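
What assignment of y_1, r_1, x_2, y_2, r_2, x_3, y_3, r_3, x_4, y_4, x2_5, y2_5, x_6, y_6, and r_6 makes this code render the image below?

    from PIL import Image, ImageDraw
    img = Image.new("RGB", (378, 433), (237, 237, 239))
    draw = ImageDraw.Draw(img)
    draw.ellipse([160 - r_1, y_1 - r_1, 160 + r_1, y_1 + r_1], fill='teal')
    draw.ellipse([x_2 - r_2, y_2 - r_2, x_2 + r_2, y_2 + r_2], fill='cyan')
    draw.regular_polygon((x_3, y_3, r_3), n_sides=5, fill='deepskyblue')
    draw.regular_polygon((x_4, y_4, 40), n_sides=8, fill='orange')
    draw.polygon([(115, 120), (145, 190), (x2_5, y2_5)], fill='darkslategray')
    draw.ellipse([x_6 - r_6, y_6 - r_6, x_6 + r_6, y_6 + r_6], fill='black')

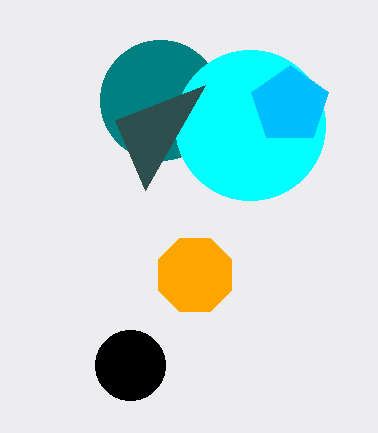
y_1 = 100; r_1 = 60; x_2 = 250; y_2 = 125; r_2 = 75; x_3 = 290; y_3 = 105; r_3 = 40; x_4 = 195; y_4 = 275; x2_5 = 205; y2_5 = 85; x_6 = 130; y_6 = 365; r_6 = 35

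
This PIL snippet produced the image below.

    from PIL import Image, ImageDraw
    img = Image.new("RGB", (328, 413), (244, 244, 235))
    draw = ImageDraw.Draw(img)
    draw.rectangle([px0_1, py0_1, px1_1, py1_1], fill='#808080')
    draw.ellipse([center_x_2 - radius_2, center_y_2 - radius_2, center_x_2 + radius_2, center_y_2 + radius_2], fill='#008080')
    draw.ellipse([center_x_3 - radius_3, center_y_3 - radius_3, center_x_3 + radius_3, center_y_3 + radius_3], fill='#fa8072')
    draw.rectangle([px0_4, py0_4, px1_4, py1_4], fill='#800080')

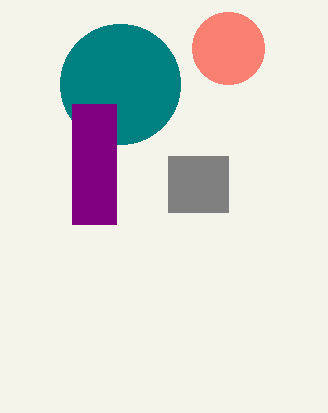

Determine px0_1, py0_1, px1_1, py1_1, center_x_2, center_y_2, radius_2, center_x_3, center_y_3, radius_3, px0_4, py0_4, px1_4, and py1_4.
px0_1 = 168, py0_1 = 156, px1_1 = 228, py1_1 = 212, center_x_2 = 120, center_y_2 = 84, radius_2 = 60, center_x_3 = 228, center_y_3 = 48, radius_3 = 36, px0_4 = 72, py0_4 = 104, px1_4 = 116, py1_4 = 224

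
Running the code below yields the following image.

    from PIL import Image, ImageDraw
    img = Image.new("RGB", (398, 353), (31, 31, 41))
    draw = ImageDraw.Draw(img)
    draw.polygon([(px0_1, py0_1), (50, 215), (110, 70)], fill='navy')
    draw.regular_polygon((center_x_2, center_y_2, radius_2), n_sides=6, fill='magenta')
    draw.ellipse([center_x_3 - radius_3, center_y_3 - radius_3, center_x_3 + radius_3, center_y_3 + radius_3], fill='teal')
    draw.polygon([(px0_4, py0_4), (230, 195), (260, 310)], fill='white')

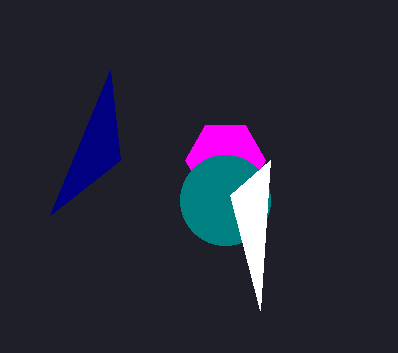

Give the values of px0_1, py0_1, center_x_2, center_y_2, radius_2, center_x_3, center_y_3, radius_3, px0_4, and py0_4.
px0_1 = 120, py0_1 = 160, center_x_2 = 225, center_y_2 = 160, radius_2 = 40, center_x_3 = 225, center_y_3 = 200, radius_3 = 45, px0_4 = 270, py0_4 = 160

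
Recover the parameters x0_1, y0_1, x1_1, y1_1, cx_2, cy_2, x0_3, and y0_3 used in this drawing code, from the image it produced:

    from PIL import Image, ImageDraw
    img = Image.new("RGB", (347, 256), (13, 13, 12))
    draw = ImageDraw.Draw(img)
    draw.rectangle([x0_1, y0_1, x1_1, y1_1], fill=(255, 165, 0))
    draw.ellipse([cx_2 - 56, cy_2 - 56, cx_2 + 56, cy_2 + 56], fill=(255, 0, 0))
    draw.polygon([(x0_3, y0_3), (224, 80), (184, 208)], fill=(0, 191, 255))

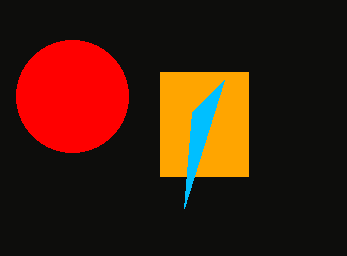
x0_1 = 160
y0_1 = 72
x1_1 = 248
y1_1 = 176
cx_2 = 72
cy_2 = 96
x0_3 = 192
y0_3 = 112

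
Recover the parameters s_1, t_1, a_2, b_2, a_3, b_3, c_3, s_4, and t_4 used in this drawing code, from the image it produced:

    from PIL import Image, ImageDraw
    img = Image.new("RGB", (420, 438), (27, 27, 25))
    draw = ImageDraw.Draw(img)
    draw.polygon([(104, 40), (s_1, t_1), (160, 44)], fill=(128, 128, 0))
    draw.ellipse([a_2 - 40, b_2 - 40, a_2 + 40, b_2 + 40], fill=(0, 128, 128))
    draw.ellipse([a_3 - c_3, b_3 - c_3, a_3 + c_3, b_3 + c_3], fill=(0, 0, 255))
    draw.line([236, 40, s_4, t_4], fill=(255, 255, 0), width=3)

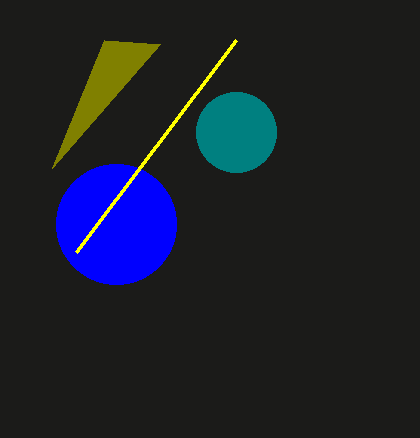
s_1 = 52, t_1 = 168, a_2 = 236, b_2 = 132, a_3 = 116, b_3 = 224, c_3 = 60, s_4 = 76, t_4 = 252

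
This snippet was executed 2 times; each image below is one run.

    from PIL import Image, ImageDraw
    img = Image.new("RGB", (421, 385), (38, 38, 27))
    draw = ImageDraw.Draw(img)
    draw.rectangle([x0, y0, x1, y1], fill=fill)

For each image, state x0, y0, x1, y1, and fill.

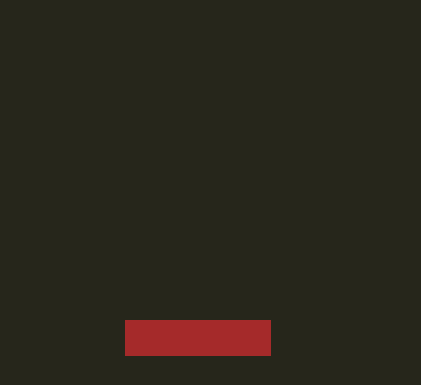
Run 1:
x0 = 125; y0 = 320; x1 = 270; y1 = 355; fill = 'brown'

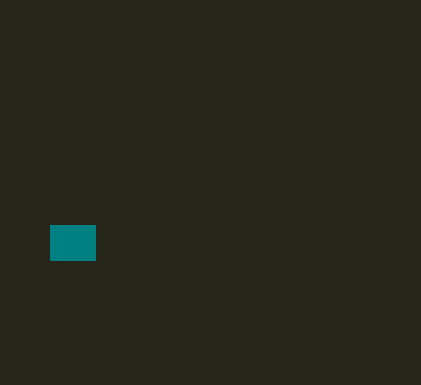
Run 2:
x0 = 50
y0 = 225
x1 = 95
y1 = 260
fill = 'teal'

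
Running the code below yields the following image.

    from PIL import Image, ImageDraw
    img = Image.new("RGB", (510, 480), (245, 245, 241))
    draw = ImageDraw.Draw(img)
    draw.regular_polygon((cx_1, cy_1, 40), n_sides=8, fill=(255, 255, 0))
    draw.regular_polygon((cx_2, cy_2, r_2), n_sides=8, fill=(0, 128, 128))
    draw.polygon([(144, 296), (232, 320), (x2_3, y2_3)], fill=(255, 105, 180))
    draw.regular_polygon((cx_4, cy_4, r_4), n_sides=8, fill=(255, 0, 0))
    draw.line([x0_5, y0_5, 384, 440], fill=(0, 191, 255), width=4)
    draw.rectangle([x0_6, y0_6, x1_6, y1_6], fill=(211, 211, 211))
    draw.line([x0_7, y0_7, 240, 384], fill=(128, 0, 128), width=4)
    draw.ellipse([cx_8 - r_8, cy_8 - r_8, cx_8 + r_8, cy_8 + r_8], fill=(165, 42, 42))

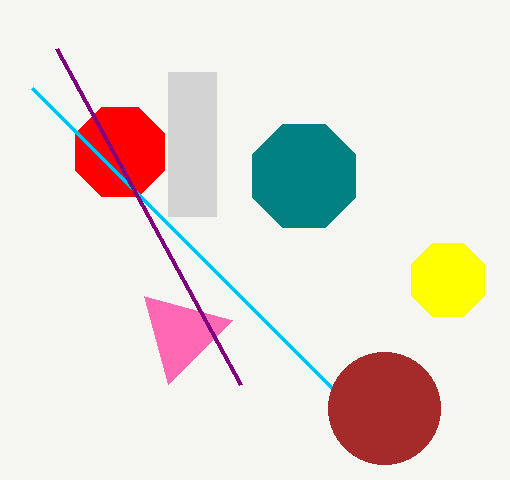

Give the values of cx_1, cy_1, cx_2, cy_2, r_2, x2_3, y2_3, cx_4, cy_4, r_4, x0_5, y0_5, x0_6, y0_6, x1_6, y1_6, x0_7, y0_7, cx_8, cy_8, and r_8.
cx_1 = 448, cy_1 = 280, cx_2 = 304, cy_2 = 176, r_2 = 56, x2_3 = 168, y2_3 = 384, cx_4 = 120, cy_4 = 152, r_4 = 48, x0_5 = 32, y0_5 = 88, x0_6 = 168, y0_6 = 72, x1_6 = 216, y1_6 = 216, x0_7 = 56, y0_7 = 48, cx_8 = 384, cy_8 = 408, r_8 = 56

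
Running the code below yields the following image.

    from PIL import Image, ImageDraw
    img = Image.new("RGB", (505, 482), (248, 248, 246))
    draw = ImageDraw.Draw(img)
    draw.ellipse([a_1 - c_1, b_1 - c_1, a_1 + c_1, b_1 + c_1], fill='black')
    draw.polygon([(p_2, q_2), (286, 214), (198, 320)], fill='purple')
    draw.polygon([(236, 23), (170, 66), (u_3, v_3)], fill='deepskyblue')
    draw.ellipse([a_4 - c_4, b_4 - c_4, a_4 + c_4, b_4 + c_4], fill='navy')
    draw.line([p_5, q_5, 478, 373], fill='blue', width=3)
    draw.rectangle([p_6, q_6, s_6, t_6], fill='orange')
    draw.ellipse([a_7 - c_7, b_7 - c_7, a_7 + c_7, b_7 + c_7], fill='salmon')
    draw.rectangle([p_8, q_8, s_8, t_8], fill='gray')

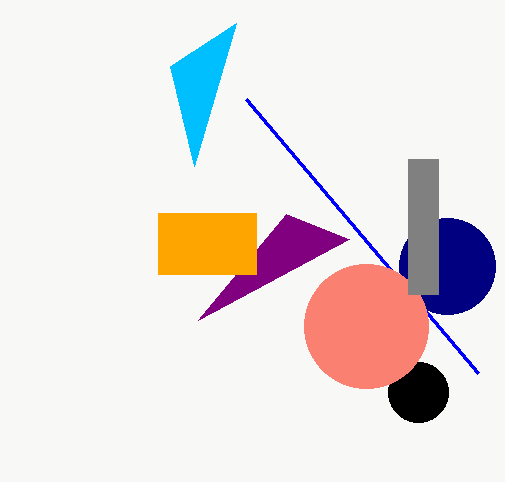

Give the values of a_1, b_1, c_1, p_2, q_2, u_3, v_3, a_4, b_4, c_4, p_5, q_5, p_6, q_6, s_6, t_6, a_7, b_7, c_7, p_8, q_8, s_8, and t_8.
a_1 = 418; b_1 = 392; c_1 = 30; p_2 = 349; q_2 = 239; u_3 = 194; v_3 = 166; a_4 = 447; b_4 = 266; c_4 = 48; p_5 = 246; q_5 = 99; p_6 = 158; q_6 = 213; s_6 = 256; t_6 = 274; a_7 = 366; b_7 = 326; c_7 = 62; p_8 = 408; q_8 = 159; s_8 = 438; t_8 = 294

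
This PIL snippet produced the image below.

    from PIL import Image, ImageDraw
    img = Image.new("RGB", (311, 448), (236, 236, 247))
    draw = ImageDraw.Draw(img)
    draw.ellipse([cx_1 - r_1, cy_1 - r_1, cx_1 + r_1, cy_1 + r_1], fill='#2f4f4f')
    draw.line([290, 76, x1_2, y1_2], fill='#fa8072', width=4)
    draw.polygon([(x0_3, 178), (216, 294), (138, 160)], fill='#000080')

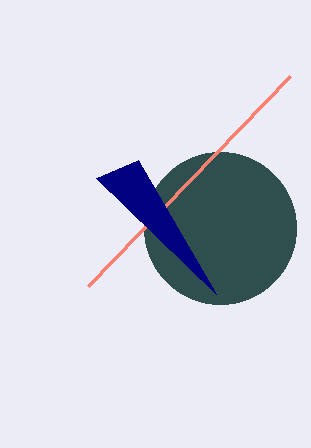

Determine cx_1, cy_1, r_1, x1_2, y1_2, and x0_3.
cx_1 = 220; cy_1 = 228; r_1 = 76; x1_2 = 88; y1_2 = 286; x0_3 = 96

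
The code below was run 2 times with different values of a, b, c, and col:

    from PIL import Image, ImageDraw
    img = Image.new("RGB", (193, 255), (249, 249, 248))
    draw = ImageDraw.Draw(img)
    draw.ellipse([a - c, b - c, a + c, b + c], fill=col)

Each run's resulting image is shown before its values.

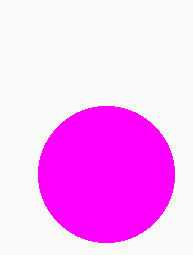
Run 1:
a = 106, b = 174, c = 68, col = 'magenta'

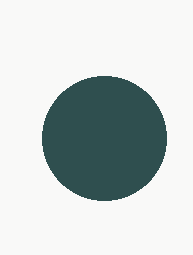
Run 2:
a = 104
b = 138
c = 62
col = 'darkslategray'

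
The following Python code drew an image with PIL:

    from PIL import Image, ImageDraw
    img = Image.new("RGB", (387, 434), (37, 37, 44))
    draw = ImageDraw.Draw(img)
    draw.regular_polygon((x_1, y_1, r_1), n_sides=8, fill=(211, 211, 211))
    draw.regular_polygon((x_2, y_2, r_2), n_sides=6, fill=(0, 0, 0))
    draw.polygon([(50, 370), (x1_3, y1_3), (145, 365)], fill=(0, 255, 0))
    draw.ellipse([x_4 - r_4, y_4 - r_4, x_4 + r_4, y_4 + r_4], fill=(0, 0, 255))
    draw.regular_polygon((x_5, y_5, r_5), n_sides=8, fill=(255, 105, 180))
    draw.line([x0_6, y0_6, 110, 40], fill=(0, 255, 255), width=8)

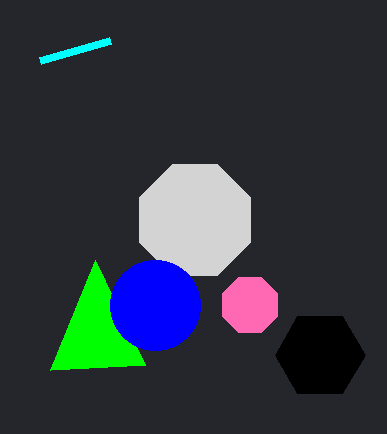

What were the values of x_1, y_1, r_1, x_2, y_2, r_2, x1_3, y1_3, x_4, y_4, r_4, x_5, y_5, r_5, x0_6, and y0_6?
x_1 = 195; y_1 = 220; r_1 = 60; x_2 = 320; y_2 = 355; r_2 = 45; x1_3 = 95; y1_3 = 260; x_4 = 155; y_4 = 305; r_4 = 45; x_5 = 250; y_5 = 305; r_5 = 30; x0_6 = 40; y0_6 = 60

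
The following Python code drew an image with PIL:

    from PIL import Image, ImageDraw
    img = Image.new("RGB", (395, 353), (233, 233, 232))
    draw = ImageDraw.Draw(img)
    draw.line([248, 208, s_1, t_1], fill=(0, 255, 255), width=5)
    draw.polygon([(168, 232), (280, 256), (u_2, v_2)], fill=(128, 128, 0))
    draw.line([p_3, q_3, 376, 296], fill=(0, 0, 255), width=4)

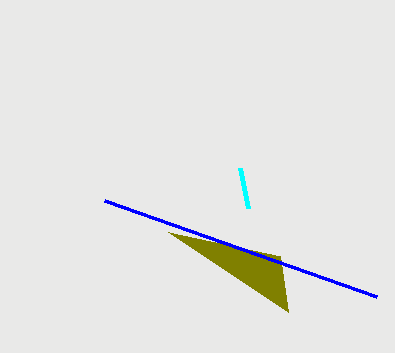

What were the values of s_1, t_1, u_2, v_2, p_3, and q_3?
s_1 = 240
t_1 = 168
u_2 = 288
v_2 = 312
p_3 = 104
q_3 = 200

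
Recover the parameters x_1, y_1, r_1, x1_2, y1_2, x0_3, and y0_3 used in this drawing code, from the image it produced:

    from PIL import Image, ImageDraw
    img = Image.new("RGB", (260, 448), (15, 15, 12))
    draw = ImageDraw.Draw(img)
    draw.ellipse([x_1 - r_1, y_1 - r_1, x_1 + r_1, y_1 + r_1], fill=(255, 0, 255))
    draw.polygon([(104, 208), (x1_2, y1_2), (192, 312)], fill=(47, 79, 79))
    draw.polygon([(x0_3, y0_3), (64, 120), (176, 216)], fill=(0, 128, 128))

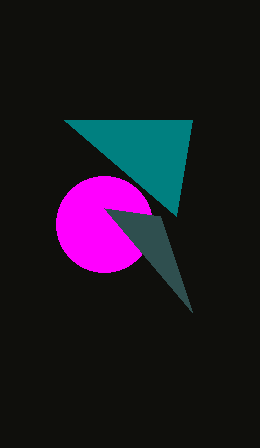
x_1 = 104
y_1 = 224
r_1 = 48
x1_2 = 160
y1_2 = 216
x0_3 = 192
y0_3 = 120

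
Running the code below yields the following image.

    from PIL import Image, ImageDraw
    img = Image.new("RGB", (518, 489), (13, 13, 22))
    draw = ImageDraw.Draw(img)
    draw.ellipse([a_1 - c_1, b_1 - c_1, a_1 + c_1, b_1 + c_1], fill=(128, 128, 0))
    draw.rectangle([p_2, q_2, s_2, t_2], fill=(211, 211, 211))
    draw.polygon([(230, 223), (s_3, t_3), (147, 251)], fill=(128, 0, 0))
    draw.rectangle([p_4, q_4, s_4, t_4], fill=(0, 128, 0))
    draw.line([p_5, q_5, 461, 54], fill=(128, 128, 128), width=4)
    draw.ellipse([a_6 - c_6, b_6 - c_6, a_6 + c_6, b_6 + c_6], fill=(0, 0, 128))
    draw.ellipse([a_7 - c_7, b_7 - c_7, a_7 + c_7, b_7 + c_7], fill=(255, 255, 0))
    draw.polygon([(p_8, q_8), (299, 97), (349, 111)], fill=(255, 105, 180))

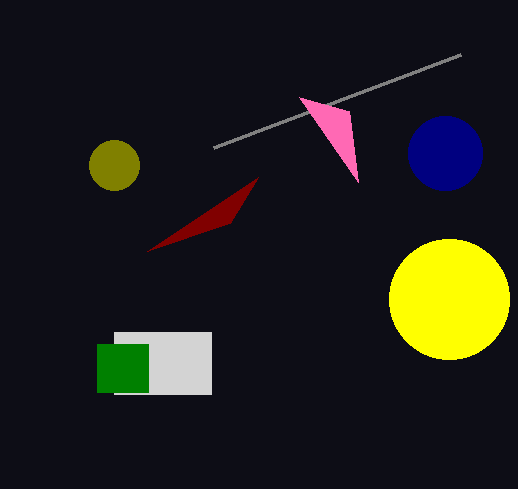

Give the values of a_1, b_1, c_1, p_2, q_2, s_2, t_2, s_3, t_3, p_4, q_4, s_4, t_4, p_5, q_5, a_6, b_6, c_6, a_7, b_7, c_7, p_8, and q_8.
a_1 = 114; b_1 = 165; c_1 = 25; p_2 = 114; q_2 = 332; s_2 = 211; t_2 = 394; s_3 = 258; t_3 = 177; p_4 = 97; q_4 = 344; s_4 = 148; t_4 = 392; p_5 = 214; q_5 = 147; a_6 = 445; b_6 = 153; c_6 = 37; a_7 = 449; b_7 = 299; c_7 = 60; p_8 = 358; q_8 = 182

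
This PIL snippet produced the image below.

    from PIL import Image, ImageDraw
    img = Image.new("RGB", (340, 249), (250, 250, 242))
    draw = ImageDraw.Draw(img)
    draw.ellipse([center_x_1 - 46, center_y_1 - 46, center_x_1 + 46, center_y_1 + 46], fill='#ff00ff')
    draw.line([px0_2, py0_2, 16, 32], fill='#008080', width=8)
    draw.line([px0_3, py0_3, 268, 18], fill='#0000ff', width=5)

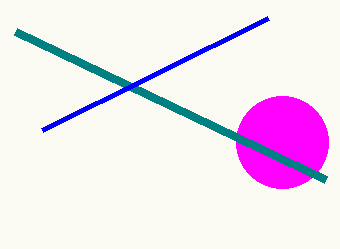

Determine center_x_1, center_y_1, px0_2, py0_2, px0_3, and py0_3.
center_x_1 = 282; center_y_1 = 142; px0_2 = 326; py0_2 = 180; px0_3 = 42; py0_3 = 130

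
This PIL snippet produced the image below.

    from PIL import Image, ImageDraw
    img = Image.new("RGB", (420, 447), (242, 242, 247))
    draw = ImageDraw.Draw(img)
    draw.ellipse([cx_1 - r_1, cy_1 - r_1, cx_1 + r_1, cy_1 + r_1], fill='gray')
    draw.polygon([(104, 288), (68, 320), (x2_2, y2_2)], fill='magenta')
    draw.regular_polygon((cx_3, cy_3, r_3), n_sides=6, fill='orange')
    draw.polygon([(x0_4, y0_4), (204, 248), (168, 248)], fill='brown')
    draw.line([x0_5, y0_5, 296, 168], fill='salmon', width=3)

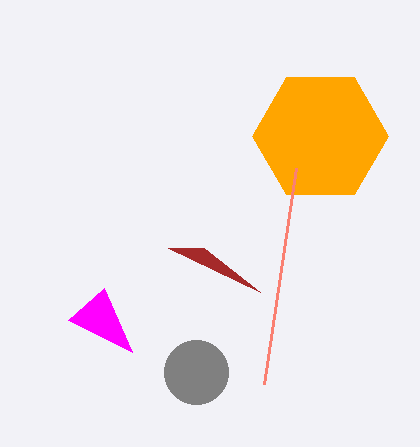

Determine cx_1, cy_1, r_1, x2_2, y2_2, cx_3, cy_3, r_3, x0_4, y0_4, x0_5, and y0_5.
cx_1 = 196, cy_1 = 372, r_1 = 32, x2_2 = 132, y2_2 = 352, cx_3 = 320, cy_3 = 136, r_3 = 68, x0_4 = 260, y0_4 = 292, x0_5 = 264, y0_5 = 384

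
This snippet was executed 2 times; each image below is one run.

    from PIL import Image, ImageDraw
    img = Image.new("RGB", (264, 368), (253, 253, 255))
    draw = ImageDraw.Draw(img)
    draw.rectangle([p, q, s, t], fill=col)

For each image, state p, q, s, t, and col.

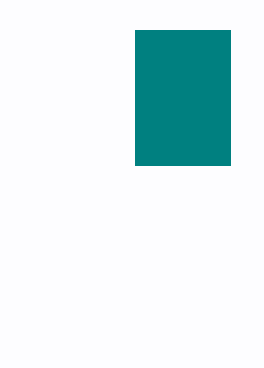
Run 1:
p = 135
q = 30
s = 230
t = 165
col = 'teal'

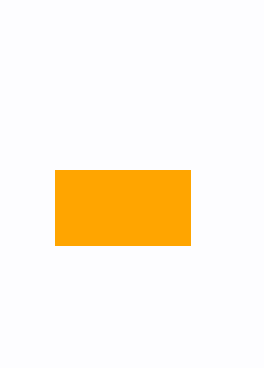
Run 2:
p = 55; q = 170; s = 190; t = 245; col = 'orange'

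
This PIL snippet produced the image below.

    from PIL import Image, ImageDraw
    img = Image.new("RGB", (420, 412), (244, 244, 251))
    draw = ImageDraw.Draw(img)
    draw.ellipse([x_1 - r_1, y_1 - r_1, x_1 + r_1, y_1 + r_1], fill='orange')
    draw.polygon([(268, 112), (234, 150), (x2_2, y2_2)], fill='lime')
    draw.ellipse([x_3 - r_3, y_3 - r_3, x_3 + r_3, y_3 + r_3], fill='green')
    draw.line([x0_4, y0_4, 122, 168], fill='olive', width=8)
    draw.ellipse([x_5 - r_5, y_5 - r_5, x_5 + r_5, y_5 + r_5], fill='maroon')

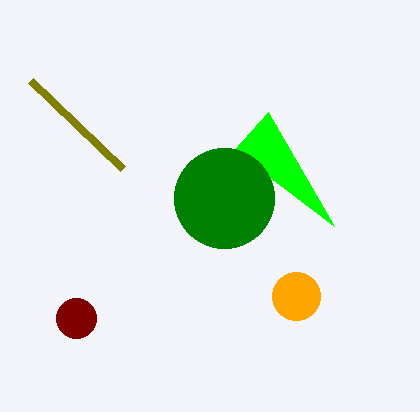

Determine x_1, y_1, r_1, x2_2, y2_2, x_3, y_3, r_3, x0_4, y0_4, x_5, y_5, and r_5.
x_1 = 296
y_1 = 296
r_1 = 24
x2_2 = 334
y2_2 = 226
x_3 = 224
y_3 = 198
r_3 = 50
x0_4 = 30
y0_4 = 80
x_5 = 76
y_5 = 318
r_5 = 20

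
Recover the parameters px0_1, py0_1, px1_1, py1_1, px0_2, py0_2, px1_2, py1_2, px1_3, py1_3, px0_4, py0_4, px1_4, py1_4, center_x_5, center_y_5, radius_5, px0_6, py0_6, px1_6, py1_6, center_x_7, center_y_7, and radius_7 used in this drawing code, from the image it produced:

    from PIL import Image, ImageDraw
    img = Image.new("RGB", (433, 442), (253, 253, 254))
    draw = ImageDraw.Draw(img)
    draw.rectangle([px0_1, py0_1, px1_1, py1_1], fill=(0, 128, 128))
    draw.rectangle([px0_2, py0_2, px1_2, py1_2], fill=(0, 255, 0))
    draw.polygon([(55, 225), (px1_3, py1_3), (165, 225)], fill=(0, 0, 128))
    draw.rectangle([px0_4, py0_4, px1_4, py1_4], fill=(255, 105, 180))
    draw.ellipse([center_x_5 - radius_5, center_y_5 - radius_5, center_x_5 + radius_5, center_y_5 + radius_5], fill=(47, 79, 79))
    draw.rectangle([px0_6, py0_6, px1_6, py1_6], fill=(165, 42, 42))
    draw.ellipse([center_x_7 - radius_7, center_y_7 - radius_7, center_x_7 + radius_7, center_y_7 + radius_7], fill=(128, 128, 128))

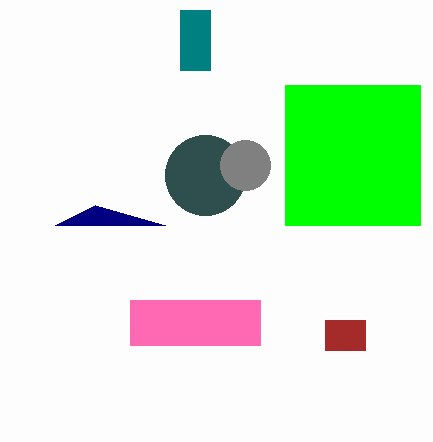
px0_1 = 180; py0_1 = 10; px1_1 = 210; py1_1 = 70; px0_2 = 285; py0_2 = 85; px1_2 = 420; py1_2 = 225; px1_3 = 95; py1_3 = 205; px0_4 = 130; py0_4 = 300; px1_4 = 260; py1_4 = 345; center_x_5 = 205; center_y_5 = 175; radius_5 = 40; px0_6 = 325; py0_6 = 320; px1_6 = 365; py1_6 = 350; center_x_7 = 245; center_y_7 = 165; radius_7 = 25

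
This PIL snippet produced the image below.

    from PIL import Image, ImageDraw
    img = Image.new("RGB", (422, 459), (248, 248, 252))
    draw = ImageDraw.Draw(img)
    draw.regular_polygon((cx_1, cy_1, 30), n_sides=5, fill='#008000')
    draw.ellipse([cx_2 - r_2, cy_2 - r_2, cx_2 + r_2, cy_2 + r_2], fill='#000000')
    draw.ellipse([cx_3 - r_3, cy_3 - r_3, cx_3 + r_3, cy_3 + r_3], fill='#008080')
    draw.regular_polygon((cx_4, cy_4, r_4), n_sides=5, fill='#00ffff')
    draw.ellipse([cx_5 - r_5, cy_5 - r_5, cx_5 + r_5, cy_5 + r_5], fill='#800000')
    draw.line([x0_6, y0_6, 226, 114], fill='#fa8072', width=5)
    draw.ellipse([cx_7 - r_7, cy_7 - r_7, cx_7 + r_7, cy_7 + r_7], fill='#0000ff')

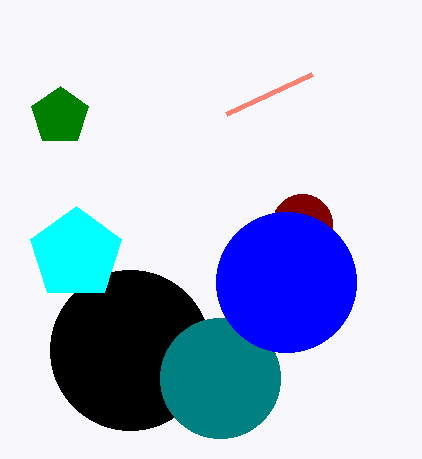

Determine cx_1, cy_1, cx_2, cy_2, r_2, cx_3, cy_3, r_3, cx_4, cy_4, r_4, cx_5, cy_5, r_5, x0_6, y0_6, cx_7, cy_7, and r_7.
cx_1 = 60, cy_1 = 116, cx_2 = 130, cy_2 = 350, r_2 = 80, cx_3 = 220, cy_3 = 378, r_3 = 60, cx_4 = 76, cy_4 = 254, r_4 = 48, cx_5 = 302, cy_5 = 224, r_5 = 30, x0_6 = 312, y0_6 = 74, cx_7 = 286, cy_7 = 282, r_7 = 70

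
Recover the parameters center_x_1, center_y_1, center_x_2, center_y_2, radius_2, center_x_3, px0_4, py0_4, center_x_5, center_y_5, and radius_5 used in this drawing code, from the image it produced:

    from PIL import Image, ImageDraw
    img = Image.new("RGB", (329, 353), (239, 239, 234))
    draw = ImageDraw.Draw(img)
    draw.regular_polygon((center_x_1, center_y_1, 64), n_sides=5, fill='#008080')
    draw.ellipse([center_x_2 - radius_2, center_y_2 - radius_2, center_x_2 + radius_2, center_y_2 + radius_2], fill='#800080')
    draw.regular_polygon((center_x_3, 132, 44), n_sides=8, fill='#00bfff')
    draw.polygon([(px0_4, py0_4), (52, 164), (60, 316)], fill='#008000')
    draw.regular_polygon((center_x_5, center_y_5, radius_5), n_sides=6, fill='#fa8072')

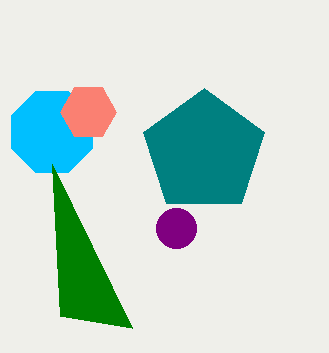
center_x_1 = 204, center_y_1 = 152, center_x_2 = 176, center_y_2 = 228, radius_2 = 20, center_x_3 = 52, px0_4 = 132, py0_4 = 328, center_x_5 = 88, center_y_5 = 112, radius_5 = 28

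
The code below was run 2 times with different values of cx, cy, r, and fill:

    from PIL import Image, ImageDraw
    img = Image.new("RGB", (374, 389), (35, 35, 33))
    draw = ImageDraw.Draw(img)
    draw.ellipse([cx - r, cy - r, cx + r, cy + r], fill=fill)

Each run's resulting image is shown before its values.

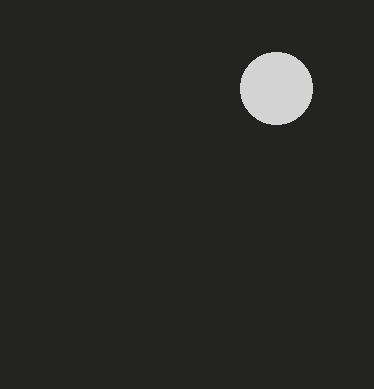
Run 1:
cx = 276; cy = 88; r = 36; fill = 'lightgray'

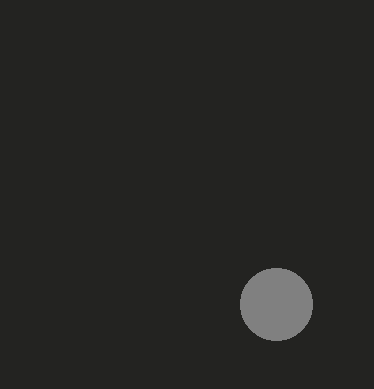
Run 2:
cx = 276
cy = 304
r = 36
fill = 'gray'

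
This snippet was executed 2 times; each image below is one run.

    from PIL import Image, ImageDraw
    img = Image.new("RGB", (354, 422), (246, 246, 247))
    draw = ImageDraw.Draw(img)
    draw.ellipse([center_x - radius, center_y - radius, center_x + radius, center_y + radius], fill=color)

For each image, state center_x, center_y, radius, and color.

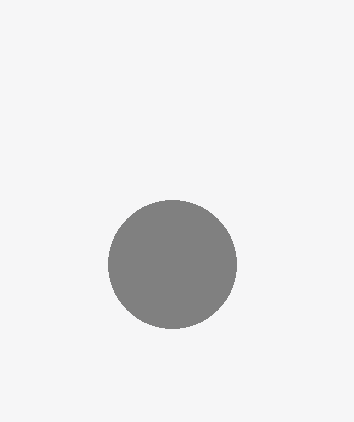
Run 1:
center_x = 172, center_y = 264, radius = 64, color = 'gray'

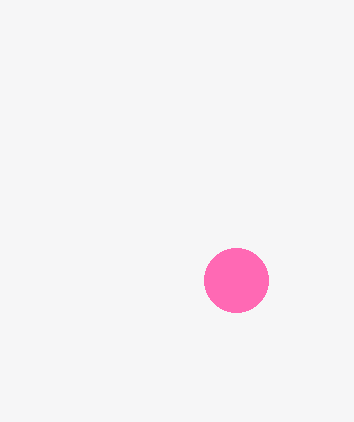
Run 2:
center_x = 236, center_y = 280, radius = 32, color = 'hotpink'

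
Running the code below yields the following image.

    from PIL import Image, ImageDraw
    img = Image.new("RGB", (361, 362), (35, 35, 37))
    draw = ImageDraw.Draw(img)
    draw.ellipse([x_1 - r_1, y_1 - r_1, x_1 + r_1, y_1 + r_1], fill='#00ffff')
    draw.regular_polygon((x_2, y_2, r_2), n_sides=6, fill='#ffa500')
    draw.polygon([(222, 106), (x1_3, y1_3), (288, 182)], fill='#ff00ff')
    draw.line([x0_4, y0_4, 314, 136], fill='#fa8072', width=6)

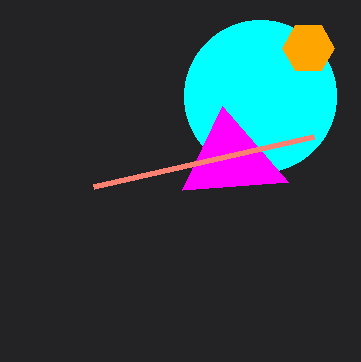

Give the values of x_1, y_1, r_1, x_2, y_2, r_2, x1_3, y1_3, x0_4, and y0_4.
x_1 = 260
y_1 = 96
r_1 = 76
x_2 = 308
y_2 = 48
r_2 = 26
x1_3 = 182
y1_3 = 190
x0_4 = 94
y0_4 = 186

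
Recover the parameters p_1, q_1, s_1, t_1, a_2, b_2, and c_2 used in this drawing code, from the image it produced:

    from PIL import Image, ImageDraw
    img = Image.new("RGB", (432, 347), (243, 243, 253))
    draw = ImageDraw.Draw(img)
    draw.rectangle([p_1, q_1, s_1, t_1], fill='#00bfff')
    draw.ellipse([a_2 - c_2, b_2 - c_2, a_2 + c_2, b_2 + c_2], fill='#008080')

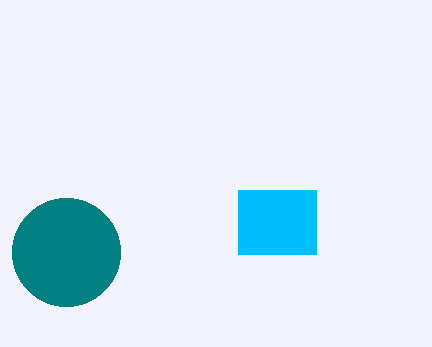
p_1 = 238
q_1 = 190
s_1 = 316
t_1 = 254
a_2 = 66
b_2 = 252
c_2 = 54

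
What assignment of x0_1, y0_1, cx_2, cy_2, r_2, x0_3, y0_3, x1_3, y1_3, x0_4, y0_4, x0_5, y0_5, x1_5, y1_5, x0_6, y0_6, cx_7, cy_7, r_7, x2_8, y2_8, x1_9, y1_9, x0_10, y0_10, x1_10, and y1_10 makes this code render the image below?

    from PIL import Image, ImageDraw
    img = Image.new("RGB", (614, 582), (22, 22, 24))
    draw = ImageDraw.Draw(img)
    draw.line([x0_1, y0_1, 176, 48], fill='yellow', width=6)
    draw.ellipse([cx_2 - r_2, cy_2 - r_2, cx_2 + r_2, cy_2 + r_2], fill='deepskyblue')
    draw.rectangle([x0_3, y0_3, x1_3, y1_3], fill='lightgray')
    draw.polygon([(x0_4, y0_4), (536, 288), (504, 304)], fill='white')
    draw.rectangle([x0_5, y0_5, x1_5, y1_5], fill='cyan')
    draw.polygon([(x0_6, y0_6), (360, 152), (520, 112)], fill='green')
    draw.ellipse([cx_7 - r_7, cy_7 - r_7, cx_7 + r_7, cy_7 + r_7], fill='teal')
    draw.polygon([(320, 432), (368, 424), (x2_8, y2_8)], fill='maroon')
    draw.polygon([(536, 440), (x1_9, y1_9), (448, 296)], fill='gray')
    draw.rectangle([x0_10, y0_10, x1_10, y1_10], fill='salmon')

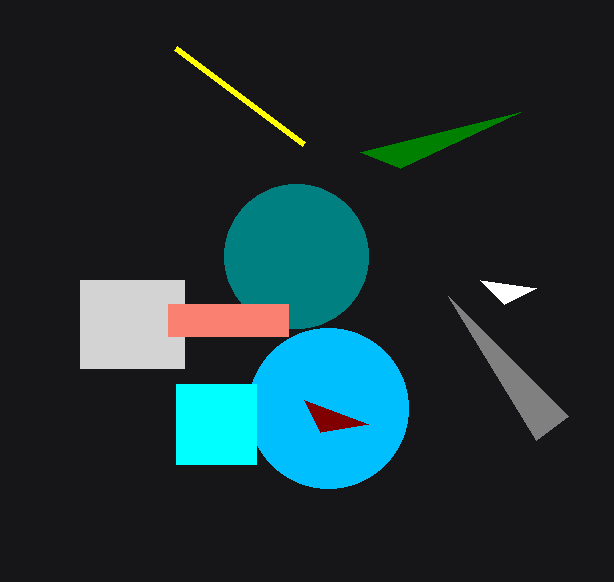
x0_1 = 304; y0_1 = 144; cx_2 = 328; cy_2 = 408; r_2 = 80; x0_3 = 80; y0_3 = 280; x1_3 = 184; y1_3 = 368; x0_4 = 480; y0_4 = 280; x0_5 = 176; y0_5 = 384; x1_5 = 256; y1_5 = 464; x0_6 = 400; y0_6 = 168; cx_7 = 296; cy_7 = 256; r_7 = 72; x2_8 = 304; y2_8 = 400; x1_9 = 568; y1_9 = 416; x0_10 = 168; y0_10 = 304; x1_10 = 288; y1_10 = 336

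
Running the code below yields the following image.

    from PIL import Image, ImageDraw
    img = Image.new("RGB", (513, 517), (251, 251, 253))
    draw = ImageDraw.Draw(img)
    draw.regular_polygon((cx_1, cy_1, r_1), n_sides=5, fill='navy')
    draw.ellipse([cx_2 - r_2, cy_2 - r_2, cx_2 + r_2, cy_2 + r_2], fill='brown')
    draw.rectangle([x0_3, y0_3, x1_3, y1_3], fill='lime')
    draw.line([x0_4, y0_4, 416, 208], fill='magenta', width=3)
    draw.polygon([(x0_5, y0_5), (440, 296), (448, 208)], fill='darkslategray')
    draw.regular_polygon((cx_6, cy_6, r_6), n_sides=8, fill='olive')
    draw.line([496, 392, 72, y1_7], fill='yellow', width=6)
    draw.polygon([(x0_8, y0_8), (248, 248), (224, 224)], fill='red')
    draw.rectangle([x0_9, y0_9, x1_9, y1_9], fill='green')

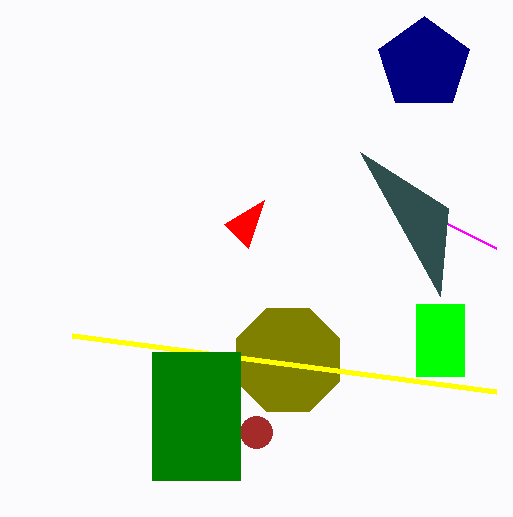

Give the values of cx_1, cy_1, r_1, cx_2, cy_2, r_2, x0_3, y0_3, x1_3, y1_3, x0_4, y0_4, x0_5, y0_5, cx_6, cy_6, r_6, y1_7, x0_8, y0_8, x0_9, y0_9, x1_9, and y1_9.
cx_1 = 424; cy_1 = 64; r_1 = 48; cx_2 = 256; cy_2 = 432; r_2 = 16; x0_3 = 416; y0_3 = 304; x1_3 = 464; y1_3 = 376; x0_4 = 496; y0_4 = 248; x0_5 = 360; y0_5 = 152; cx_6 = 288; cy_6 = 360; r_6 = 56; y1_7 = 336; x0_8 = 264; y0_8 = 200; x0_9 = 152; y0_9 = 352; x1_9 = 240; y1_9 = 480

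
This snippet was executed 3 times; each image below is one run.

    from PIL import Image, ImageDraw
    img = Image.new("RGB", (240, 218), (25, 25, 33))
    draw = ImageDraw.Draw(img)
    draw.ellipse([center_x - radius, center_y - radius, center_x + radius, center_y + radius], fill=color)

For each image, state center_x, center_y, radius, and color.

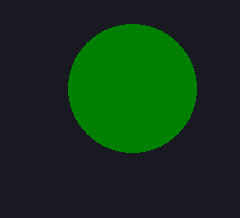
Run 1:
center_x = 132, center_y = 88, radius = 64, color = 'green'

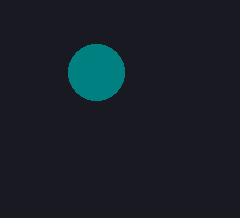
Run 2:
center_x = 96; center_y = 72; radius = 28; color = 'teal'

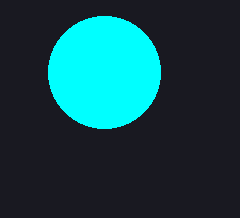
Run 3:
center_x = 104, center_y = 72, radius = 56, color = 'cyan'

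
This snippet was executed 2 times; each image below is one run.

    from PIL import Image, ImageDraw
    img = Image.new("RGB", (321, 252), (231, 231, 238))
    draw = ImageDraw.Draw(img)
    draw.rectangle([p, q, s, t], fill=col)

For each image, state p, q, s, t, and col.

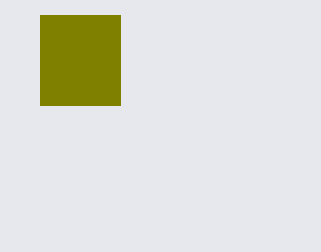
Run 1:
p = 40, q = 15, s = 120, t = 105, col = 'olive'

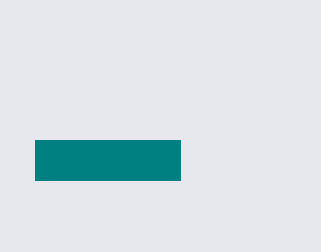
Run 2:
p = 35
q = 140
s = 180
t = 180
col = 'teal'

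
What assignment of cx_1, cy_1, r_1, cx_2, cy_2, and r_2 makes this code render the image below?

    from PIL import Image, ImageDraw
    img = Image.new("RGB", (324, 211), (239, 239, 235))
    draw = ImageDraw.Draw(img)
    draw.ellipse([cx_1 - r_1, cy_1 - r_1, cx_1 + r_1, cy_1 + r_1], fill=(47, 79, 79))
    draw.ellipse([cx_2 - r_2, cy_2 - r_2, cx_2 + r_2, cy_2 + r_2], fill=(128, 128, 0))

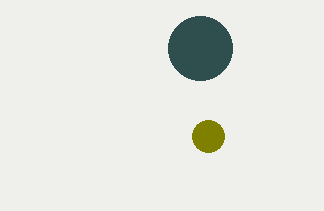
cx_1 = 200, cy_1 = 48, r_1 = 32, cx_2 = 208, cy_2 = 136, r_2 = 16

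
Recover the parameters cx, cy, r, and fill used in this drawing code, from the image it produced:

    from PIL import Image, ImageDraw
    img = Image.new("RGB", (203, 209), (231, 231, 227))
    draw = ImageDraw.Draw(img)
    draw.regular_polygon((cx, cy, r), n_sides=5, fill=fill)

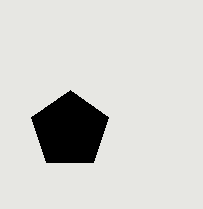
cx = 70
cy = 130
r = 40
fill = 'black'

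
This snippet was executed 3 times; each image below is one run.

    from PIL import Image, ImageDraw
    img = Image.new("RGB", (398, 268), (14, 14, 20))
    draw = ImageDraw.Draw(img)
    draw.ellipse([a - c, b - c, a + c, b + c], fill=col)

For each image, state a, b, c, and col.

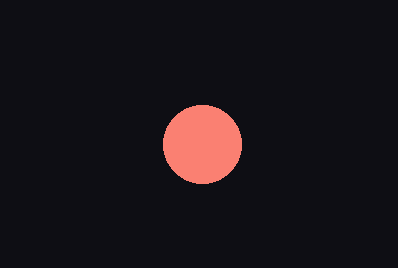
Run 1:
a = 202
b = 144
c = 39
col = 'salmon'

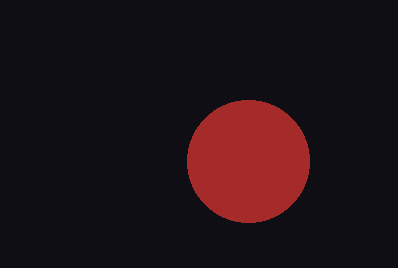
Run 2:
a = 248; b = 161; c = 61; col = 'brown'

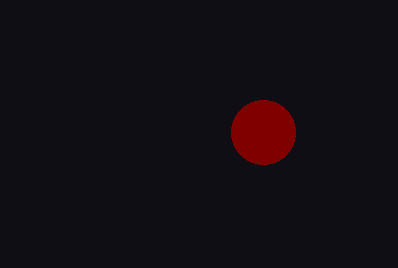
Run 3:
a = 263
b = 132
c = 32
col = 'maroon'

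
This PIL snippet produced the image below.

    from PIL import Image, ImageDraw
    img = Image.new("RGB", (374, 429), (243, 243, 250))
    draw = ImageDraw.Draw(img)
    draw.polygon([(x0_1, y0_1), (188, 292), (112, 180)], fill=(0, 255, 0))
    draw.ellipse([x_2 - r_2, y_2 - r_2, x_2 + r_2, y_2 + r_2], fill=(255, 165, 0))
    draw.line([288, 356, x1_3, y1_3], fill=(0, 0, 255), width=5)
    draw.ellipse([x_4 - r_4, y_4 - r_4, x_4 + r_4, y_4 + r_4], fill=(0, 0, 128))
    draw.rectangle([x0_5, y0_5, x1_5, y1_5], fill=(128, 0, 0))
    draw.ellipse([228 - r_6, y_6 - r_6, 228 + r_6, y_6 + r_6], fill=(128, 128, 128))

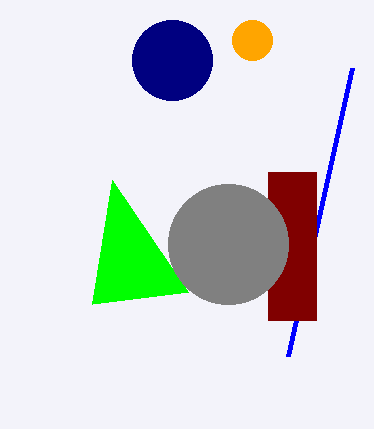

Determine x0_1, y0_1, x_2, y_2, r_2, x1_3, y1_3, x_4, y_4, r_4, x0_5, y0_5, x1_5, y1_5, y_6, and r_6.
x0_1 = 92; y0_1 = 304; x_2 = 252; y_2 = 40; r_2 = 20; x1_3 = 352; y1_3 = 68; x_4 = 172; y_4 = 60; r_4 = 40; x0_5 = 268; y0_5 = 172; x1_5 = 316; y1_5 = 320; y_6 = 244; r_6 = 60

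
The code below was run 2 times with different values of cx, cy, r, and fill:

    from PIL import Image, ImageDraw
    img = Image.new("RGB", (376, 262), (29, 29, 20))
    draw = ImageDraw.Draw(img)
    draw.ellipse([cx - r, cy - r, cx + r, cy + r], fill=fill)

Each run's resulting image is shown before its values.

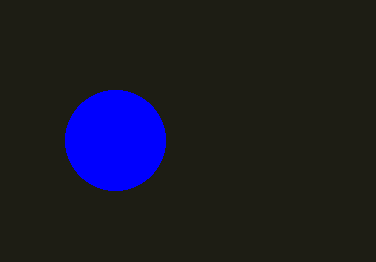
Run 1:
cx = 115, cy = 140, r = 50, fill = 'blue'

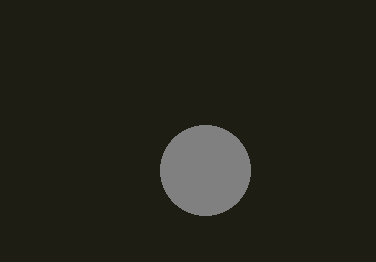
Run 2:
cx = 205, cy = 170, r = 45, fill = 'gray'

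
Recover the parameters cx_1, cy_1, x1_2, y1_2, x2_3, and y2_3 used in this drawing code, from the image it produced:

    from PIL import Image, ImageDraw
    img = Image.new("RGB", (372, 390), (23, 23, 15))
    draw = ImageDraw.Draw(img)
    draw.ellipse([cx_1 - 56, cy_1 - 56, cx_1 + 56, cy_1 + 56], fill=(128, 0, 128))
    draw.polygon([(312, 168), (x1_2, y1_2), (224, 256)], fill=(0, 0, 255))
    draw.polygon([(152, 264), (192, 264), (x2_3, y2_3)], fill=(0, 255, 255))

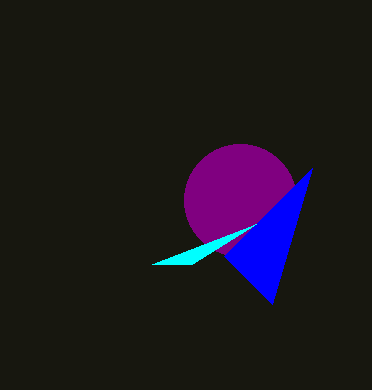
cx_1 = 240, cy_1 = 200, x1_2 = 272, y1_2 = 304, x2_3 = 256, y2_3 = 224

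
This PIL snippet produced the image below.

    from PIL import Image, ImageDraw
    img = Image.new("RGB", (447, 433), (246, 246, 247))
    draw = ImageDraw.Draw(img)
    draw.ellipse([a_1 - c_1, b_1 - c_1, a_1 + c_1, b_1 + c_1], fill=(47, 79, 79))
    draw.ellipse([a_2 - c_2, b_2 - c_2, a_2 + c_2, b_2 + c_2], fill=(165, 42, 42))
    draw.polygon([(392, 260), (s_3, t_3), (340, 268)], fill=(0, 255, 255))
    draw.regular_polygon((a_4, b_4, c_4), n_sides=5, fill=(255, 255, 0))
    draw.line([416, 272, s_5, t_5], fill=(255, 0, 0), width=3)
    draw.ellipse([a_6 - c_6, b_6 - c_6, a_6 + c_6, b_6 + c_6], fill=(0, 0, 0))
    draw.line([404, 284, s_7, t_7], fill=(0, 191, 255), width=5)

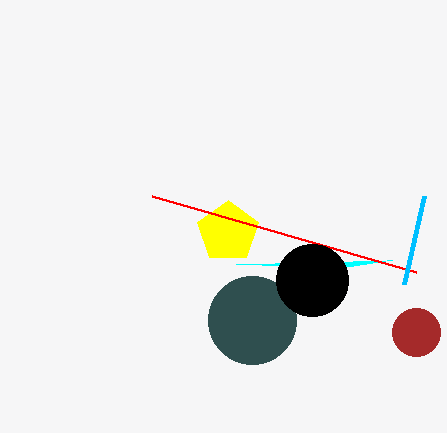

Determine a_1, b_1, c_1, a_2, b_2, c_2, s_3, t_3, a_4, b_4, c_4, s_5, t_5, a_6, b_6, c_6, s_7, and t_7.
a_1 = 252
b_1 = 320
c_1 = 44
a_2 = 416
b_2 = 332
c_2 = 24
s_3 = 236
t_3 = 264
a_4 = 228
b_4 = 232
c_4 = 32
s_5 = 152
t_5 = 196
a_6 = 312
b_6 = 280
c_6 = 36
s_7 = 424
t_7 = 196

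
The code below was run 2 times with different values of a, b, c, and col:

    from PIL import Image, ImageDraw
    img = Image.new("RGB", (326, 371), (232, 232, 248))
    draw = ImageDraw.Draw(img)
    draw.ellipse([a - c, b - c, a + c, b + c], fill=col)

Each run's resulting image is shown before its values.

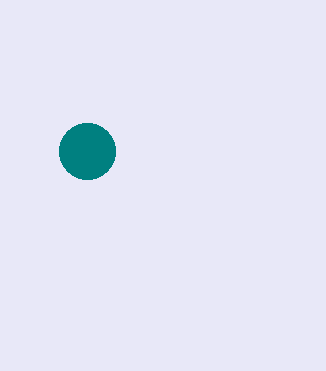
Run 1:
a = 87; b = 151; c = 28; col = 'teal'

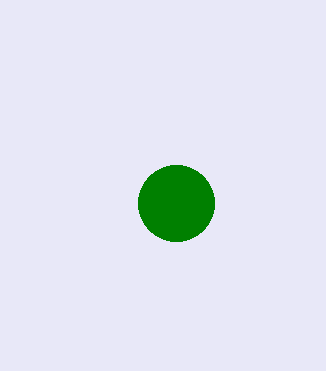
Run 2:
a = 176, b = 203, c = 38, col = 'green'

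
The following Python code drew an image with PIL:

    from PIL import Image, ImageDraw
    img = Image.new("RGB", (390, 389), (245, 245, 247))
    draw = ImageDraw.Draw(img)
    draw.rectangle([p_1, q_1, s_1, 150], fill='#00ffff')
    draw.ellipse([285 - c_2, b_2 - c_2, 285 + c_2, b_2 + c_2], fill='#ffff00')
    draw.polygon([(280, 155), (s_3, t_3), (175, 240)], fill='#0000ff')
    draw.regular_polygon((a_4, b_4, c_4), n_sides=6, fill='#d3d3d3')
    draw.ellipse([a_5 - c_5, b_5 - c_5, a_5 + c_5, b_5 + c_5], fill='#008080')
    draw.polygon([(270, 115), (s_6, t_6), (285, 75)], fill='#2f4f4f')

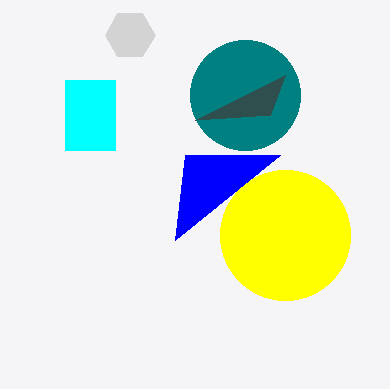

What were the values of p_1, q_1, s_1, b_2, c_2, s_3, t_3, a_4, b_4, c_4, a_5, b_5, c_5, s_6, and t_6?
p_1 = 65, q_1 = 80, s_1 = 115, b_2 = 235, c_2 = 65, s_3 = 185, t_3 = 155, a_4 = 130, b_4 = 35, c_4 = 25, a_5 = 245, b_5 = 95, c_5 = 55, s_6 = 195, t_6 = 120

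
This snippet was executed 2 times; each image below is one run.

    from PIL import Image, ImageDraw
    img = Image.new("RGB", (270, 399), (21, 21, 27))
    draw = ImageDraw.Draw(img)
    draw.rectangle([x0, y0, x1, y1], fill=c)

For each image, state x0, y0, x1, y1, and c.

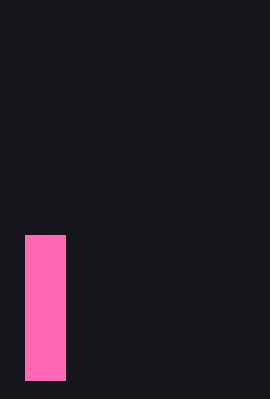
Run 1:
x0 = 25
y0 = 235
x1 = 65
y1 = 380
c = 'hotpink'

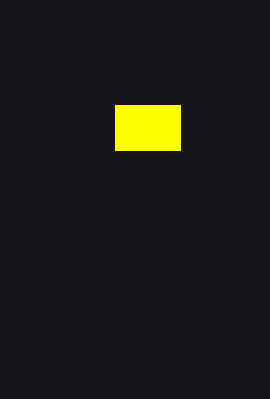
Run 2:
x0 = 115, y0 = 105, x1 = 180, y1 = 150, c = 'yellow'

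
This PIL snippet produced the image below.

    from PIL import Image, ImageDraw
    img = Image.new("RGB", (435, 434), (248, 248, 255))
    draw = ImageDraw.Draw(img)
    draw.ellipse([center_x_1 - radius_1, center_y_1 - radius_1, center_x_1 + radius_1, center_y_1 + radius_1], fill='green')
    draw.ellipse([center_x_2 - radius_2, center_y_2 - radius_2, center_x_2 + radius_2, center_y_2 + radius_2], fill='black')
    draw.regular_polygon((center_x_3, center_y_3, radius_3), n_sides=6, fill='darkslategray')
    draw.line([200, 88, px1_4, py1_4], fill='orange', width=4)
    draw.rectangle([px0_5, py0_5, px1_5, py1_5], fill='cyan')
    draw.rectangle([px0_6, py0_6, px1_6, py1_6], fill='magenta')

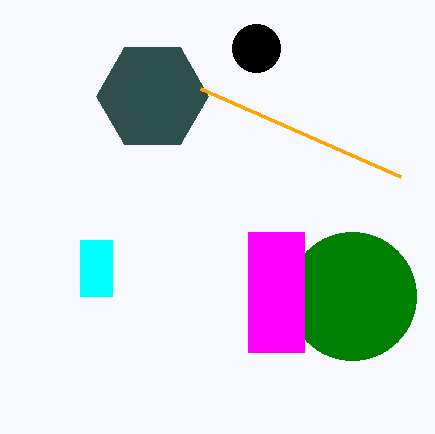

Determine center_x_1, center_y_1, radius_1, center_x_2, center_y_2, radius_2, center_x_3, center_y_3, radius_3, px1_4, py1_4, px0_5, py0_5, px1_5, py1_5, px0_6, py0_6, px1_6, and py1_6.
center_x_1 = 352; center_y_1 = 296; radius_1 = 64; center_x_2 = 256; center_y_2 = 48; radius_2 = 24; center_x_3 = 152; center_y_3 = 96; radius_3 = 56; px1_4 = 400; py1_4 = 176; px0_5 = 80; py0_5 = 240; px1_5 = 112; py1_5 = 296; px0_6 = 248; py0_6 = 232; px1_6 = 304; py1_6 = 352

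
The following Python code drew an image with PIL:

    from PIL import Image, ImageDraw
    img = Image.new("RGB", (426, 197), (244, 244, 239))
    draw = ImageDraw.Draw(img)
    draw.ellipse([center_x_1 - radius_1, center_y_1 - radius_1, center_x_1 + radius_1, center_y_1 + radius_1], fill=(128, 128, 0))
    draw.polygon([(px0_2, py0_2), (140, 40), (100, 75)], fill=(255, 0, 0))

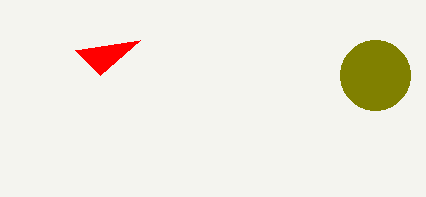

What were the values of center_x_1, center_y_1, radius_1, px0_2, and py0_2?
center_x_1 = 375, center_y_1 = 75, radius_1 = 35, px0_2 = 75, py0_2 = 50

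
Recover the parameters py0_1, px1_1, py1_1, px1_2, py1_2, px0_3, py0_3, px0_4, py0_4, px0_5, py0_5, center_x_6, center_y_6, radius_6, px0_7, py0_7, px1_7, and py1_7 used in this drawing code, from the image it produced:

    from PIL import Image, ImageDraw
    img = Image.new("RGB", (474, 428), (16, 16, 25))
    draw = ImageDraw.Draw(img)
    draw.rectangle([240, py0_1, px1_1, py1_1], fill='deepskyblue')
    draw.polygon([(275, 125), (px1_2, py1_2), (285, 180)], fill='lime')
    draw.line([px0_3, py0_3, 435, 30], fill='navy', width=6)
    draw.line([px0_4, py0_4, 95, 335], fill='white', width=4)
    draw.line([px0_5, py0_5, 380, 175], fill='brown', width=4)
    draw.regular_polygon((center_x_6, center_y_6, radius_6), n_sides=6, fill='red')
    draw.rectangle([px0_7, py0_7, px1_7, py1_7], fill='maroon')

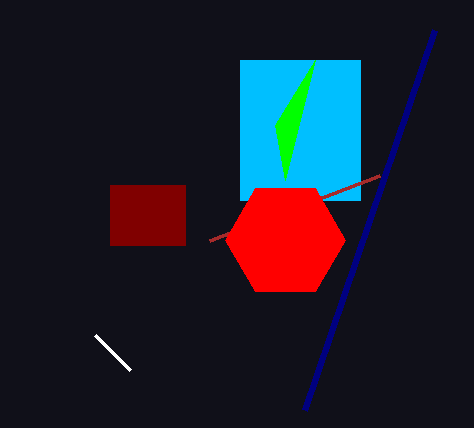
py0_1 = 60; px1_1 = 360; py1_1 = 200; px1_2 = 315; py1_2 = 60; px0_3 = 305; py0_3 = 410; px0_4 = 130; py0_4 = 370; px0_5 = 210; py0_5 = 240; center_x_6 = 285; center_y_6 = 240; radius_6 = 60; px0_7 = 110; py0_7 = 185; px1_7 = 185; py1_7 = 245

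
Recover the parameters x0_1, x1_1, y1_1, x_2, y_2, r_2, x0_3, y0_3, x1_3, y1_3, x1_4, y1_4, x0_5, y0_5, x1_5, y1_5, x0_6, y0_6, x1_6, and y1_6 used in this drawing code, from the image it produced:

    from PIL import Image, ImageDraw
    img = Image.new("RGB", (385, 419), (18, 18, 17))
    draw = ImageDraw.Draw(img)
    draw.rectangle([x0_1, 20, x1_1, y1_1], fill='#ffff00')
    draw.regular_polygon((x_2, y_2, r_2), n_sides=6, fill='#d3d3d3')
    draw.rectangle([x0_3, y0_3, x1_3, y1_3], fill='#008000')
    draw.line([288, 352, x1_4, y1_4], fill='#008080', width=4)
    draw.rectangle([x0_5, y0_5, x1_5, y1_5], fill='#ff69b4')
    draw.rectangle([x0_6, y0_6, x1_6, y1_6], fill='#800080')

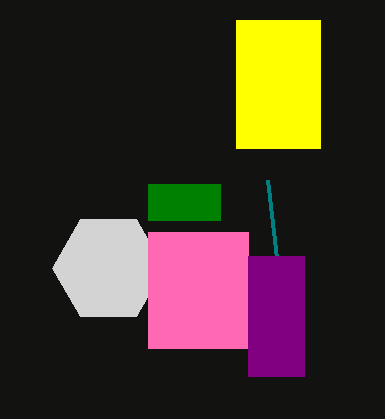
x0_1 = 236
x1_1 = 320
y1_1 = 148
x_2 = 108
y_2 = 268
r_2 = 56
x0_3 = 148
y0_3 = 184
x1_3 = 220
y1_3 = 220
x1_4 = 268
y1_4 = 180
x0_5 = 148
y0_5 = 232
x1_5 = 248
y1_5 = 348
x0_6 = 248
y0_6 = 256
x1_6 = 304
y1_6 = 376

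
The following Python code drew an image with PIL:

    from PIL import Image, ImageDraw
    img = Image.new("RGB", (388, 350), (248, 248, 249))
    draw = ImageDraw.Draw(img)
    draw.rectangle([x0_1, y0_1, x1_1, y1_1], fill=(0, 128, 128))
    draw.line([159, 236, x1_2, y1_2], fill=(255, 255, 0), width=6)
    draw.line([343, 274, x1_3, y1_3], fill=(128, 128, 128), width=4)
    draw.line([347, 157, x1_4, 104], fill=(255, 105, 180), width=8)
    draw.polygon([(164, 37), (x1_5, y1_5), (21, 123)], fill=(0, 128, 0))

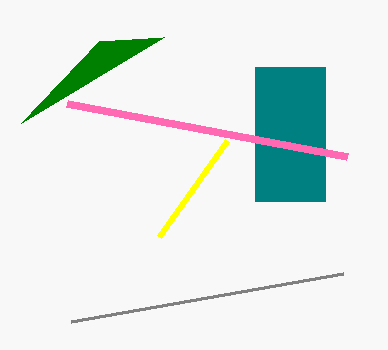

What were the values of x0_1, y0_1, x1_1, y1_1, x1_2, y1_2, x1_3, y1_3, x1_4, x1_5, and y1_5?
x0_1 = 255; y0_1 = 67; x1_1 = 325; y1_1 = 201; x1_2 = 227; y1_2 = 140; x1_3 = 71; y1_3 = 322; x1_4 = 67; x1_5 = 99; y1_5 = 41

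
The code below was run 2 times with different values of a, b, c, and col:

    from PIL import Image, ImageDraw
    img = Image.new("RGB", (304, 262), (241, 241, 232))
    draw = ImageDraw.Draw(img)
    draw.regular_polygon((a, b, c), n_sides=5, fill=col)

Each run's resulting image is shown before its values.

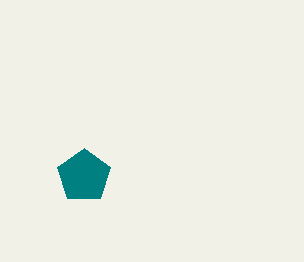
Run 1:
a = 84
b = 176
c = 28
col = 'teal'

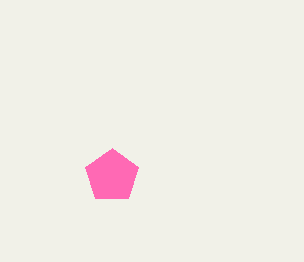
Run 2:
a = 112; b = 176; c = 28; col = 'hotpink'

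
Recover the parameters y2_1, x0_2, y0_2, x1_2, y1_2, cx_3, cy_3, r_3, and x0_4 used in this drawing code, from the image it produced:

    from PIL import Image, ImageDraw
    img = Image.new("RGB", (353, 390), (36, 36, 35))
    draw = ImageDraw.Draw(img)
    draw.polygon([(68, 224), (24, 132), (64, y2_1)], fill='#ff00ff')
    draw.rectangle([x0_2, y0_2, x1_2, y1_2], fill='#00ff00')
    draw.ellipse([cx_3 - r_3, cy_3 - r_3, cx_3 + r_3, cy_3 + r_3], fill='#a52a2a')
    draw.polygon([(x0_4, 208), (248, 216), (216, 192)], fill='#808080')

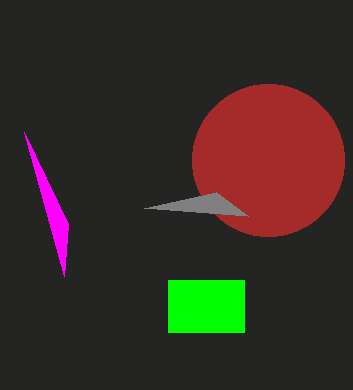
y2_1 = 276; x0_2 = 168; y0_2 = 280; x1_2 = 244; y1_2 = 332; cx_3 = 268; cy_3 = 160; r_3 = 76; x0_4 = 144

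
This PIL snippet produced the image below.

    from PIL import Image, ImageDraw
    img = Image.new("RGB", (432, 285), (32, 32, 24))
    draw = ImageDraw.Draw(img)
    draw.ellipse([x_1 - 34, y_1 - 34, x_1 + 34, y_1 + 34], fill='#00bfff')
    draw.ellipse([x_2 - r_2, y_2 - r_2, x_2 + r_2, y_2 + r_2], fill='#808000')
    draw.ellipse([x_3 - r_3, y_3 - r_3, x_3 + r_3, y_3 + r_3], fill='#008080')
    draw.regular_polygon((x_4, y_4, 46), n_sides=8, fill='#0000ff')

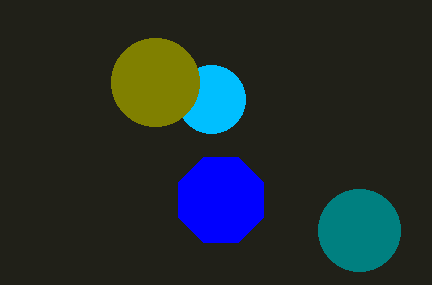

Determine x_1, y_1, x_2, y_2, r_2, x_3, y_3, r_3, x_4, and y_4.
x_1 = 211; y_1 = 99; x_2 = 155; y_2 = 82; r_2 = 44; x_3 = 359; y_3 = 230; r_3 = 41; x_4 = 221; y_4 = 200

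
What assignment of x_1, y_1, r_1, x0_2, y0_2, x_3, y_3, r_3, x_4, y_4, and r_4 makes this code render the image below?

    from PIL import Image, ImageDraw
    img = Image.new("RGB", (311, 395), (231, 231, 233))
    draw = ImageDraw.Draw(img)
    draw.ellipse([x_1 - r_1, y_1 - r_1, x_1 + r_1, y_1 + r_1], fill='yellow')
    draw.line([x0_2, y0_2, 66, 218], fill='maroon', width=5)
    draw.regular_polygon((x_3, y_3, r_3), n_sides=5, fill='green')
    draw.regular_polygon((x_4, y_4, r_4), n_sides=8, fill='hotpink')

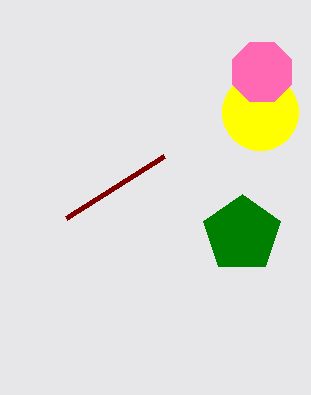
x_1 = 260
y_1 = 112
r_1 = 38
x0_2 = 164
y0_2 = 156
x_3 = 242
y_3 = 234
r_3 = 40
x_4 = 262
y_4 = 72
r_4 = 32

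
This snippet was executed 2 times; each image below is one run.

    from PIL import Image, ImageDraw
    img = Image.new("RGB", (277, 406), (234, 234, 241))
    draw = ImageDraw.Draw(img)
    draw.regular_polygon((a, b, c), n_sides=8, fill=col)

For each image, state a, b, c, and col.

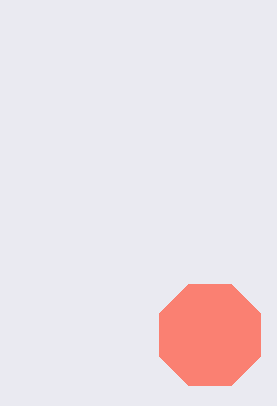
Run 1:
a = 210; b = 335; c = 55; col = 'salmon'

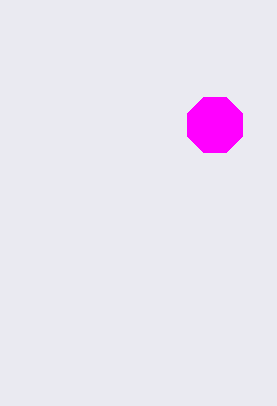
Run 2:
a = 215
b = 125
c = 30
col = 'magenta'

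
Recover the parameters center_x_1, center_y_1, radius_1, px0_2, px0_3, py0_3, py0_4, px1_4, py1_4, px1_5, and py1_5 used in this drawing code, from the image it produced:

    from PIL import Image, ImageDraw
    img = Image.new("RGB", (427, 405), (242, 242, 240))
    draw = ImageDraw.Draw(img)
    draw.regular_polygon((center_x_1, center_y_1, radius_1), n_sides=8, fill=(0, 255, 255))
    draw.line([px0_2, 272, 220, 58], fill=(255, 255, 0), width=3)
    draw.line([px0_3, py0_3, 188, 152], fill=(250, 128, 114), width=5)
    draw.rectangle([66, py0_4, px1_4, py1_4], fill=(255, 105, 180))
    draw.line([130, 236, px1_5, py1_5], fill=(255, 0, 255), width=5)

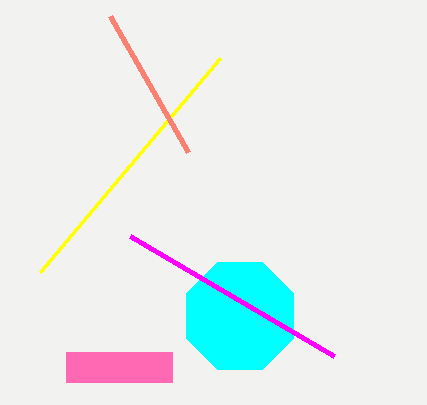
center_x_1 = 240, center_y_1 = 316, radius_1 = 58, px0_2 = 40, px0_3 = 110, py0_3 = 16, py0_4 = 352, px1_4 = 172, py1_4 = 382, px1_5 = 334, py1_5 = 356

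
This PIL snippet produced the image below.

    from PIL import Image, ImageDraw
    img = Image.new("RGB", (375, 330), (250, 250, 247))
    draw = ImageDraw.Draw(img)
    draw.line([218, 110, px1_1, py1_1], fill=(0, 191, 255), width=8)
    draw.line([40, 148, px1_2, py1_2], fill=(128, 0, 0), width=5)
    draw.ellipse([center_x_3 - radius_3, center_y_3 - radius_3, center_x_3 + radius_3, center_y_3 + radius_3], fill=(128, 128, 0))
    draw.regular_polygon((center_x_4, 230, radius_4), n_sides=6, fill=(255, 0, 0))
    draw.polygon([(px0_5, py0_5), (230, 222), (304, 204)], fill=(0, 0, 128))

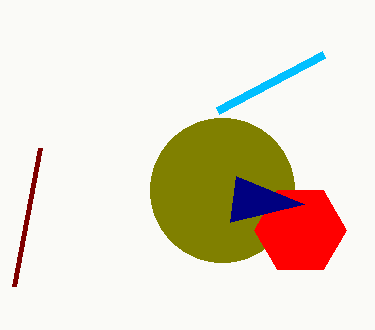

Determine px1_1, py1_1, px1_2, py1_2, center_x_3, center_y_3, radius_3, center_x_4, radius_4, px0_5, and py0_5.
px1_1 = 324; py1_1 = 54; px1_2 = 14; py1_2 = 286; center_x_3 = 222; center_y_3 = 190; radius_3 = 72; center_x_4 = 300; radius_4 = 46; px0_5 = 236; py0_5 = 176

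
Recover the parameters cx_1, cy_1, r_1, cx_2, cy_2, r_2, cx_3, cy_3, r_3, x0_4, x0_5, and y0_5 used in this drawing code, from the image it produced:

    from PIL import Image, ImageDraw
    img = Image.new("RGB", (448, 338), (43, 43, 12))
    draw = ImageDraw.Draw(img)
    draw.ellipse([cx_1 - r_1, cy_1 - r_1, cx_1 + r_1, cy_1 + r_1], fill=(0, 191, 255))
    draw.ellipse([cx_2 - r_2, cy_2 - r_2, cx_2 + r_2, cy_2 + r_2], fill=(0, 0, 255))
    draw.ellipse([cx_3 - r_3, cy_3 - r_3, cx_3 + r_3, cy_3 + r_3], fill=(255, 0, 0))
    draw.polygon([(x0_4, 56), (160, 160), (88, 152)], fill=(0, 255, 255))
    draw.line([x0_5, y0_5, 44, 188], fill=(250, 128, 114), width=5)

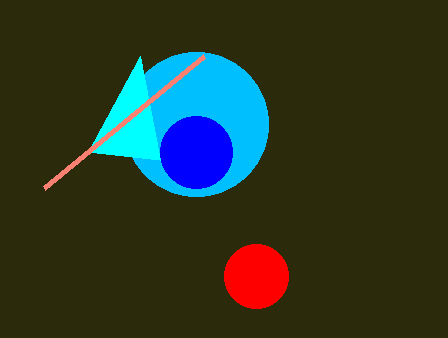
cx_1 = 196, cy_1 = 124, r_1 = 72, cx_2 = 196, cy_2 = 152, r_2 = 36, cx_3 = 256, cy_3 = 276, r_3 = 32, x0_4 = 140, x0_5 = 204, y0_5 = 56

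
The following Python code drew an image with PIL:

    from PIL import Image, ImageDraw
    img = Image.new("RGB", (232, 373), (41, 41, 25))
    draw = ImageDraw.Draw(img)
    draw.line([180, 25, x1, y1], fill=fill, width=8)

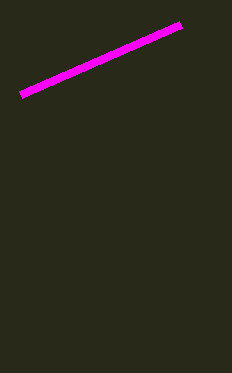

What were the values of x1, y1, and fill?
x1 = 20, y1 = 95, fill = 'magenta'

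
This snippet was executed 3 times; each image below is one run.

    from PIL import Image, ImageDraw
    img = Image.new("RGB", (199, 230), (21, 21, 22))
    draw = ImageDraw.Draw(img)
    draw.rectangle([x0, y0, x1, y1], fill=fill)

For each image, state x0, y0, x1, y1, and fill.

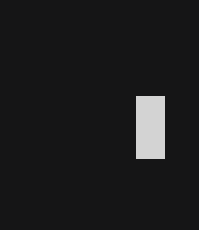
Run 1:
x0 = 136
y0 = 96
x1 = 164
y1 = 158
fill = 'lightgray'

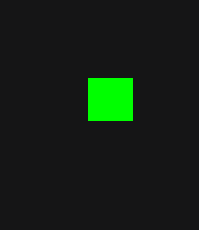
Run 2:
x0 = 88; y0 = 78; x1 = 132; y1 = 120; fill = 'lime'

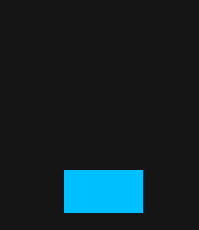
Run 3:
x0 = 64; y0 = 170; x1 = 142; y1 = 212; fill = 'deepskyblue'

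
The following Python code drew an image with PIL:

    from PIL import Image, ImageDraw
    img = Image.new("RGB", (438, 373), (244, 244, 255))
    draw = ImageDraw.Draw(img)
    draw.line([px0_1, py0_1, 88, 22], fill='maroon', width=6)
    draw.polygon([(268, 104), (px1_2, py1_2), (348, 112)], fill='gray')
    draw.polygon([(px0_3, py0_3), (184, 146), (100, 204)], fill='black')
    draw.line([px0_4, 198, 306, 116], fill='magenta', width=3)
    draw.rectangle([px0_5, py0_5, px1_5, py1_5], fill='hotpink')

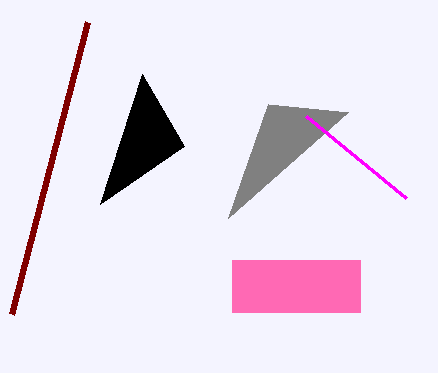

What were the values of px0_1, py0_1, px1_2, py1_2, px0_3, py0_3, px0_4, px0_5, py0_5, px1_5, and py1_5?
px0_1 = 12
py0_1 = 314
px1_2 = 228
py1_2 = 218
px0_3 = 142
py0_3 = 74
px0_4 = 406
px0_5 = 232
py0_5 = 260
px1_5 = 360
py1_5 = 312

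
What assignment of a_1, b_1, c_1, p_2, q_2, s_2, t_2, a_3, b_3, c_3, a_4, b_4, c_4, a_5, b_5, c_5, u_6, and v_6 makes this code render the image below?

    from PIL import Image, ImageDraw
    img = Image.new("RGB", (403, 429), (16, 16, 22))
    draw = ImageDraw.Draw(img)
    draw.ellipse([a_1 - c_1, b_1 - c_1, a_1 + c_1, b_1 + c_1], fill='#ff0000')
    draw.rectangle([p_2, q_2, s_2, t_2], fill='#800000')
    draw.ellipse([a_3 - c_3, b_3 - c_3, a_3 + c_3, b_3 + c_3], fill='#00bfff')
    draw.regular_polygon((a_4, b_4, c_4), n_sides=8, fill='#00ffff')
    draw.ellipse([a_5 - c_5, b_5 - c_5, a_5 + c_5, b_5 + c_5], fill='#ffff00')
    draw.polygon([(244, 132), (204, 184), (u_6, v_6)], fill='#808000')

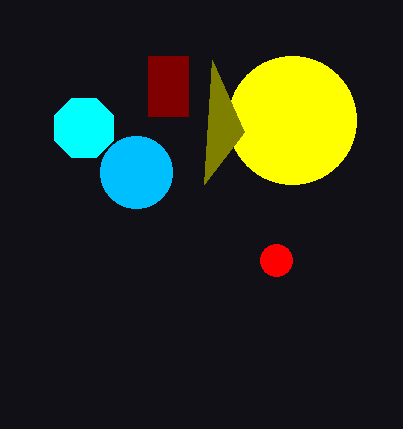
a_1 = 276; b_1 = 260; c_1 = 16; p_2 = 148; q_2 = 56; s_2 = 188; t_2 = 116; a_3 = 136; b_3 = 172; c_3 = 36; a_4 = 84; b_4 = 128; c_4 = 32; a_5 = 292; b_5 = 120; c_5 = 64; u_6 = 212; v_6 = 60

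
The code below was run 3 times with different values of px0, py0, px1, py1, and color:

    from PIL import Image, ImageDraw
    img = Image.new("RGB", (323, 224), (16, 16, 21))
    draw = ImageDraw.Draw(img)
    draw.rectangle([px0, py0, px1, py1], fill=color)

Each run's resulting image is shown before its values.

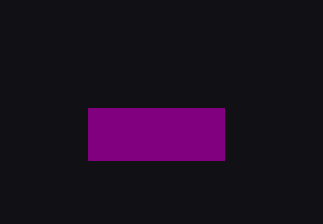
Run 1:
px0 = 88, py0 = 108, px1 = 224, py1 = 160, color = 'purple'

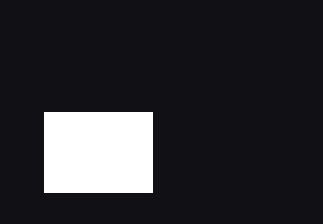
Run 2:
px0 = 44; py0 = 112; px1 = 152; py1 = 192; color = 'white'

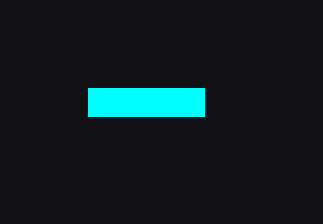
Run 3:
px0 = 88; py0 = 88; px1 = 204; py1 = 116; color = 'cyan'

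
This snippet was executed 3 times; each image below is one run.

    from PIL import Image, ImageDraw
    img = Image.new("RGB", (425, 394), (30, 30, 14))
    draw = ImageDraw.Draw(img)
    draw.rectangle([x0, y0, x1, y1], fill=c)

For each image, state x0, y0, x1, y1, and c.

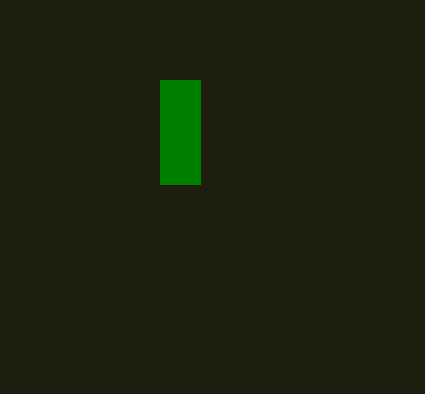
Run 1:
x0 = 160; y0 = 80; x1 = 200; y1 = 184; c = 'green'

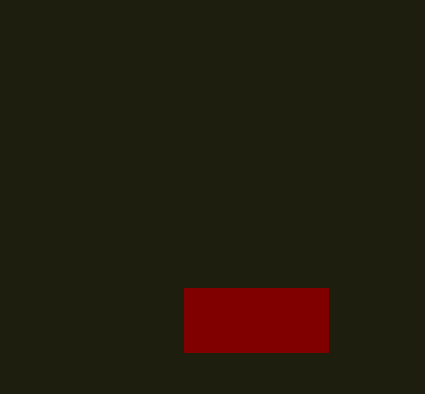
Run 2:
x0 = 184, y0 = 288, x1 = 328, y1 = 352, c = 'maroon'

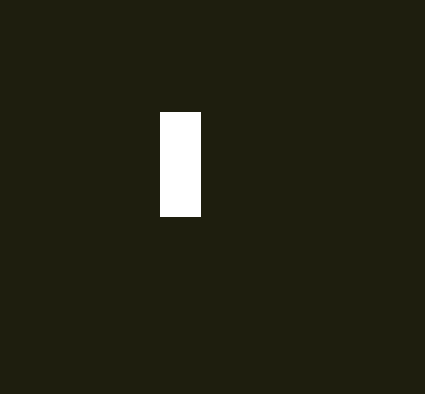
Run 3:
x0 = 160, y0 = 112, x1 = 200, y1 = 216, c = 'white'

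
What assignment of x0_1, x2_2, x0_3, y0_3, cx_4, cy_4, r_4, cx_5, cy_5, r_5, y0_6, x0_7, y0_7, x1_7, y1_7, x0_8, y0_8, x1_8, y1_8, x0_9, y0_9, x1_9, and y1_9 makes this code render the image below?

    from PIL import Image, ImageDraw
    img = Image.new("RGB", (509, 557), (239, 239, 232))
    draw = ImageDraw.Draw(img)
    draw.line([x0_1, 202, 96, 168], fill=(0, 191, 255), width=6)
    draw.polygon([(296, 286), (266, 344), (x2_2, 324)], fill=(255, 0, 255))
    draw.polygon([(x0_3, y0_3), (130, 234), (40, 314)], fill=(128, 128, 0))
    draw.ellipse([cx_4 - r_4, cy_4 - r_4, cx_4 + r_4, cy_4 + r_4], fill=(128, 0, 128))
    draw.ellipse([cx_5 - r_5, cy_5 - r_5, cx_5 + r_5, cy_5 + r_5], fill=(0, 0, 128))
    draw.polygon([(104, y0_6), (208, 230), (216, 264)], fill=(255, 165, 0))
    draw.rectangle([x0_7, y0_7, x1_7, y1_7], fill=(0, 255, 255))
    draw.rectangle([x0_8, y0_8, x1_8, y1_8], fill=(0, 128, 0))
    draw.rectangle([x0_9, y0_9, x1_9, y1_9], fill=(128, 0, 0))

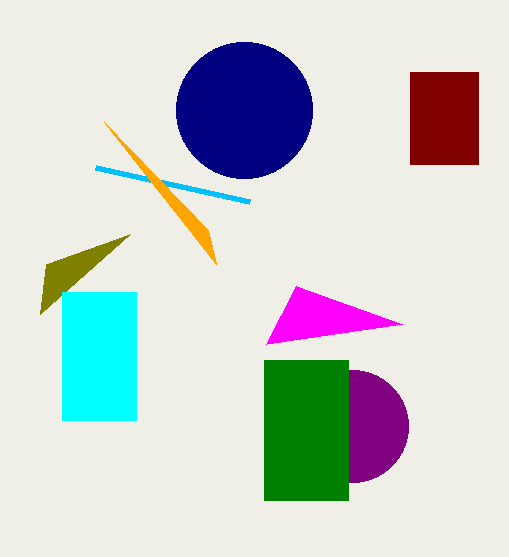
x0_1 = 250; x2_2 = 402; x0_3 = 46; y0_3 = 264; cx_4 = 352; cy_4 = 426; r_4 = 56; cx_5 = 244; cy_5 = 110; r_5 = 68; y0_6 = 122; x0_7 = 62; y0_7 = 292; x1_7 = 136; y1_7 = 420; x0_8 = 264; y0_8 = 360; x1_8 = 348; y1_8 = 500; x0_9 = 410; y0_9 = 72; x1_9 = 478; y1_9 = 164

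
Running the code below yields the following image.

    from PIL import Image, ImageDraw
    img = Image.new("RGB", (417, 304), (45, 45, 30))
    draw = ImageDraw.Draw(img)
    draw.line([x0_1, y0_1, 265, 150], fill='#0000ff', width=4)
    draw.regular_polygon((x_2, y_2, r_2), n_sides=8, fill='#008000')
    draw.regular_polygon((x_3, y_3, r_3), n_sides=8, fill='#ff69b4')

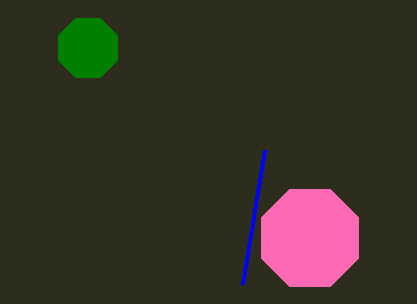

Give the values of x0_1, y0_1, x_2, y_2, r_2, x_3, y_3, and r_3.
x0_1 = 243, y0_1 = 284, x_2 = 88, y_2 = 48, r_2 = 32, x_3 = 310, y_3 = 238, r_3 = 53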